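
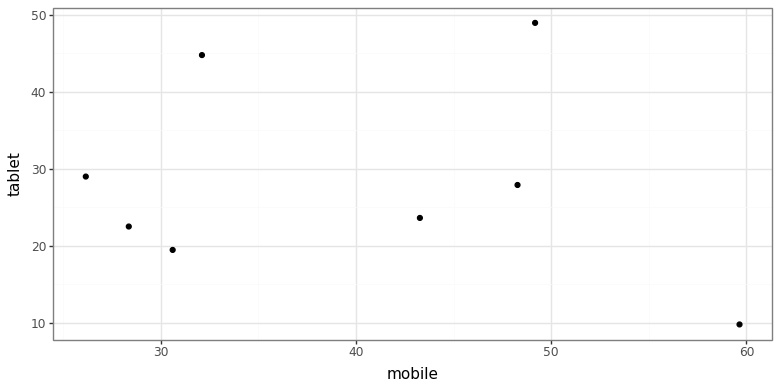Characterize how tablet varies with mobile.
no clear correlation

Points are roughly uncorrelated; weak (|r| ≈ 0.2).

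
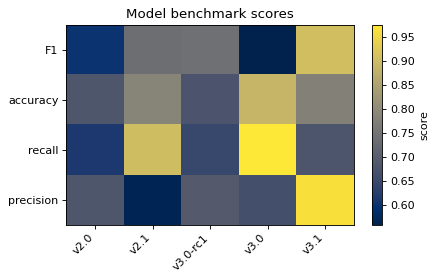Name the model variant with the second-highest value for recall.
Top 3 for recall: v3.0 ≈ 0.95, v2.1 ≈ 0.90, v3.1 ≈ 0.70.

v2.1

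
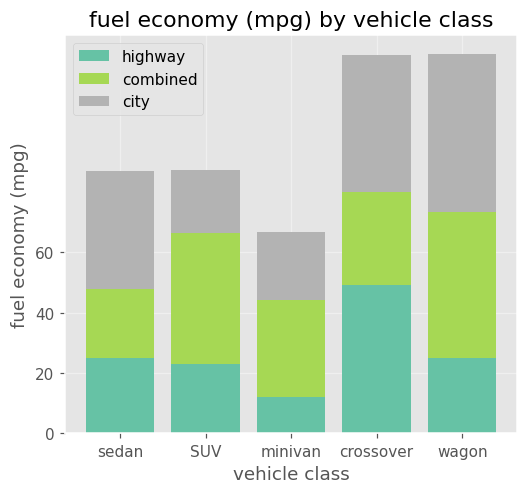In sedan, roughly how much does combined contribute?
≈ 20

combined top ≈ 40, bottom ≈ 20; segment ≈ 20.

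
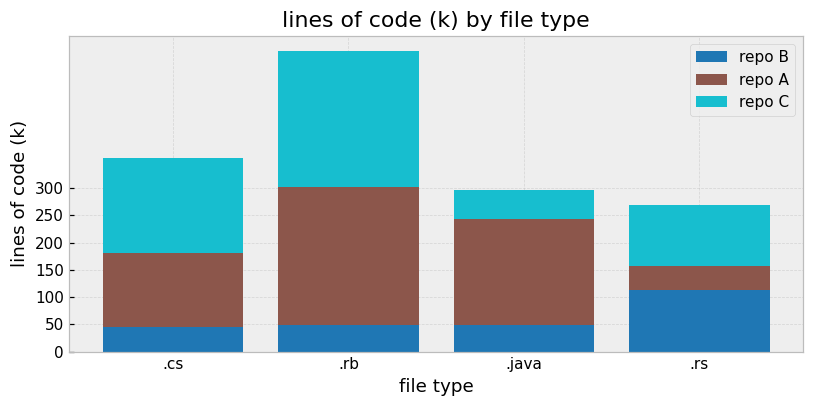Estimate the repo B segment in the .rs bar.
repo B top ≈ 100, bottom ≈ 0; segment ≈ 100.

≈ 100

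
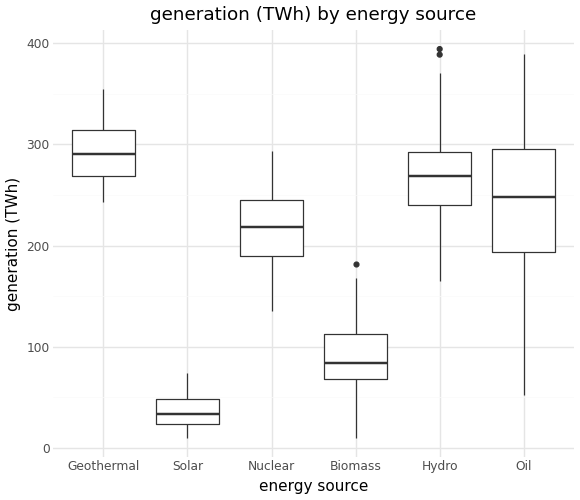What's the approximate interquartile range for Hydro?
Q3 ≈ 300, Q1 ≈ 250; IQR ≈ 50.

≈ 50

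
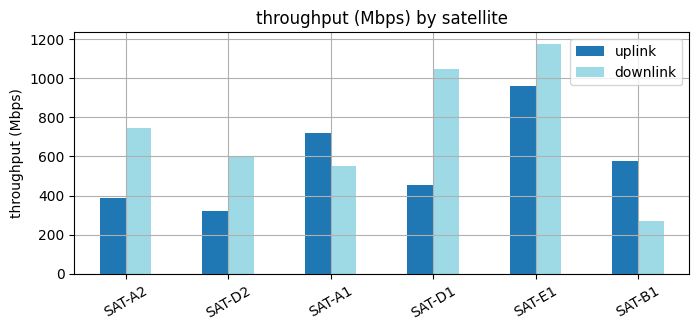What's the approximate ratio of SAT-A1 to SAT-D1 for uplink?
≈ 1.4×

SAT-A1 ≈ 700, SAT-D1 ≈ 500; 700/500 ≈ 1.4.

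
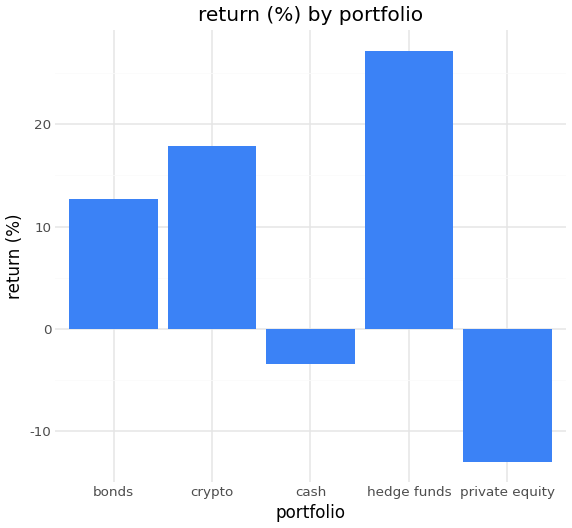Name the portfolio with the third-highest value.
Top 4: hedge funds ≈ 25, crypto ≈ 20, bonds ≈ 15, cash ≈ -5.

bonds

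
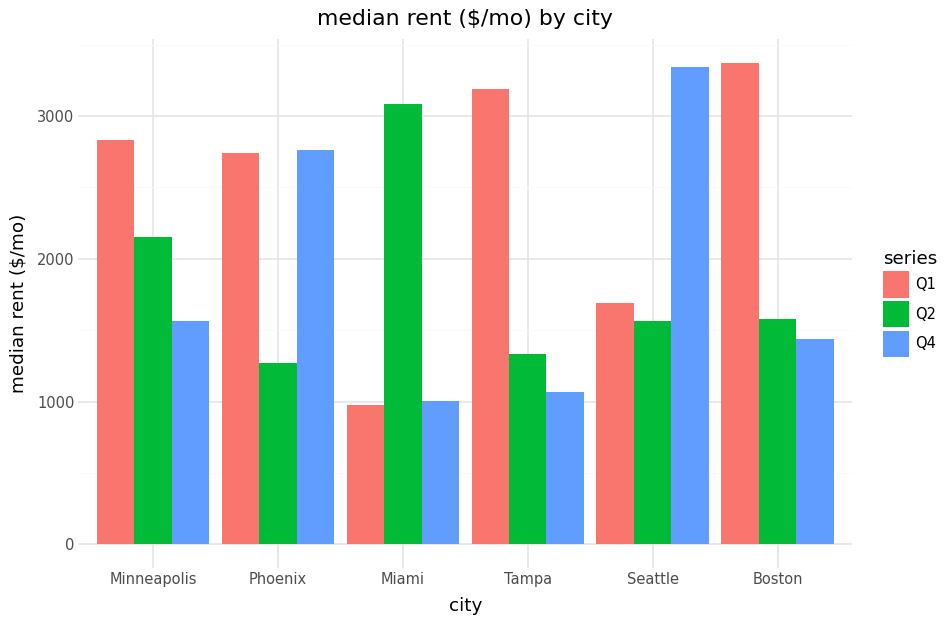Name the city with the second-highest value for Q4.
Phoenix

Top 3 for Q4: Seattle ≈ 3500, Phoenix ≈ 3000, Minneapolis ≈ 1500.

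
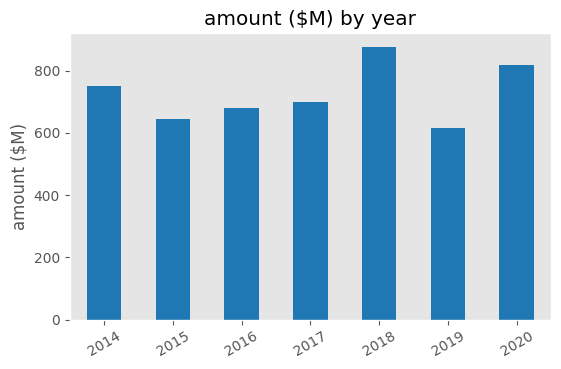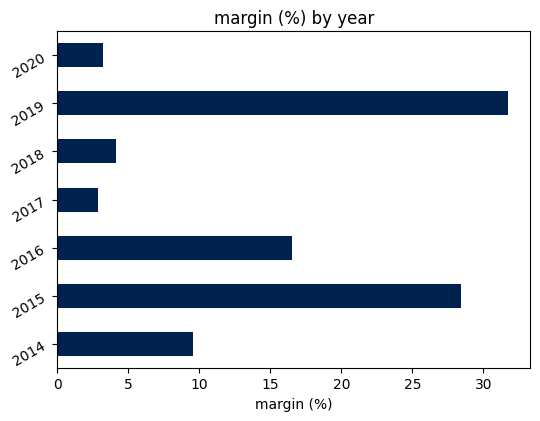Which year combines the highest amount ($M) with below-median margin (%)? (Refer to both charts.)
Chart 2 median margin (%) ≈ 10; below-median years: 2017, 2018, 2020. Among those, 2018 has the highest amount ($M) (≈ 900).

2018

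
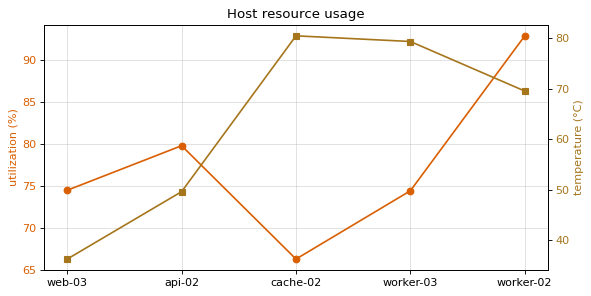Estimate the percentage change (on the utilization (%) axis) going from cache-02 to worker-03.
≈ +15.4%

cache-02 ≈ 65, worker-03 ≈ 75; (75 − 65) / 65 ≈ +15.4%.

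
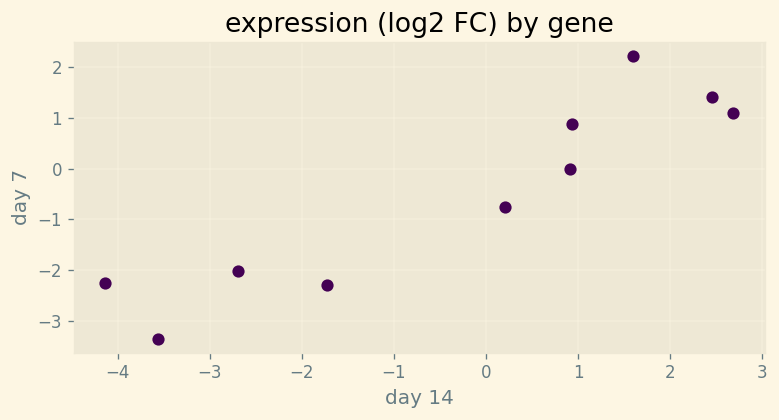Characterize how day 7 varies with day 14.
positive, strong

Points are positively correlated; strong (|r| ≈ 0.9).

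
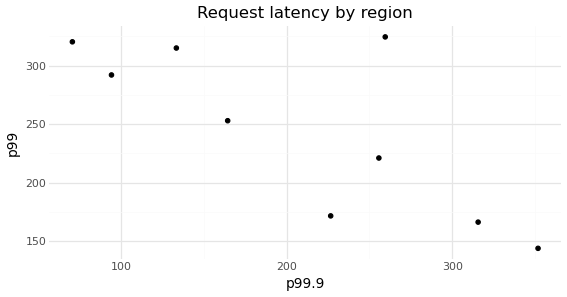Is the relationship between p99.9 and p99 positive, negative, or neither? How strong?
negative, strong

Points are negatively correlated; strong (|r| ≈ 0.8).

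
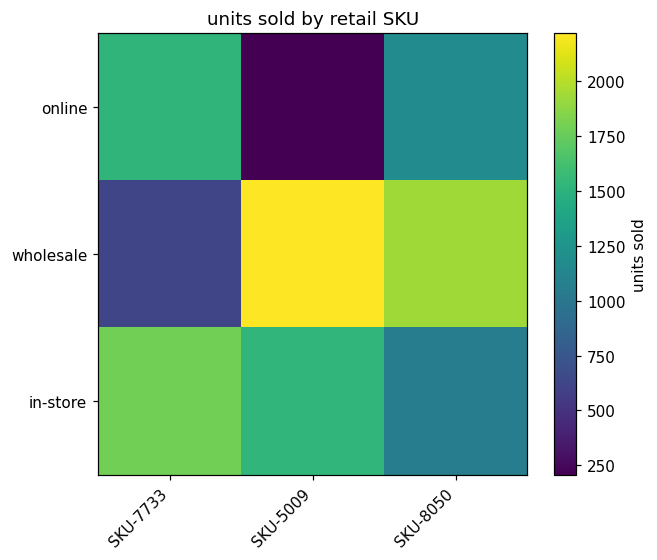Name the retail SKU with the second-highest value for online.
SKU-8050

Top 3 for online: SKU-7733 ≈ 1600, SKU-8050 ≈ 1200, SKU-5009 ≈ 200.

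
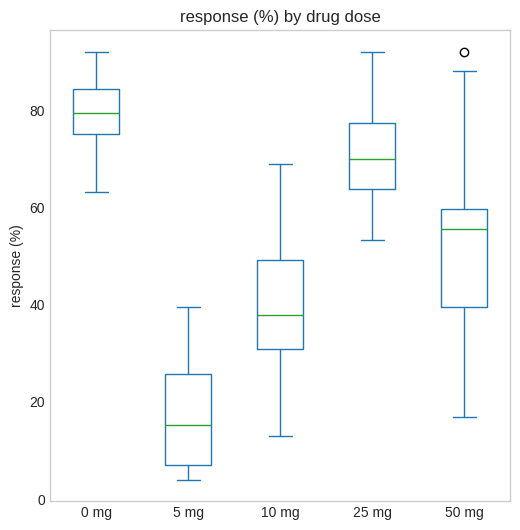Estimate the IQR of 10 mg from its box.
Q3 ≈ 50, Q1 ≈ 30; IQR ≈ 20.

≈ 20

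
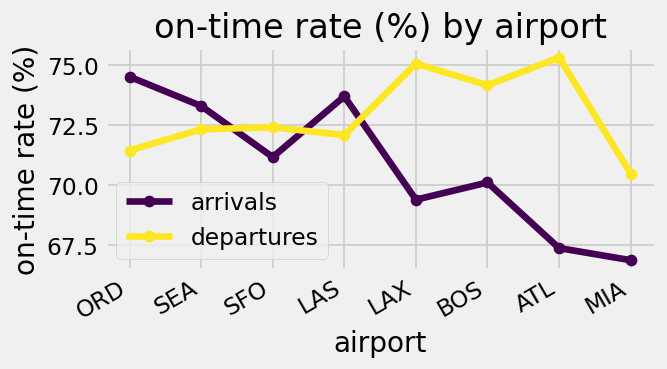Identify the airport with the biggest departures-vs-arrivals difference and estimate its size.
ATL: departures ≈ 75, arrivals ≈ 67 → gap ≈ 8. Next-largest (LAX) is only ≈ 6.

ATL, ≈ 8 %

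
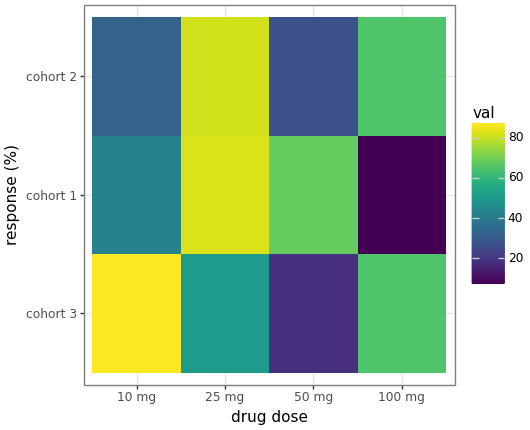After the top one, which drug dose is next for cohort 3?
100 mg

Top 3 for cohort 3: 10 mg ≈ 90, 100 mg ≈ 70, 25 mg ≈ 50.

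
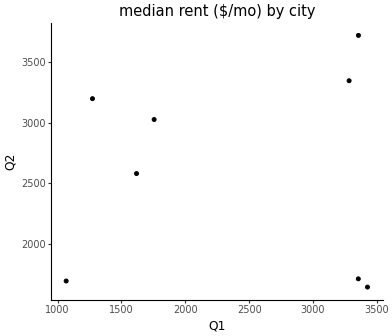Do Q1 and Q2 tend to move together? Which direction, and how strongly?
no clear correlation

Points are roughly uncorrelated; weak (|r| ≈ 0.0).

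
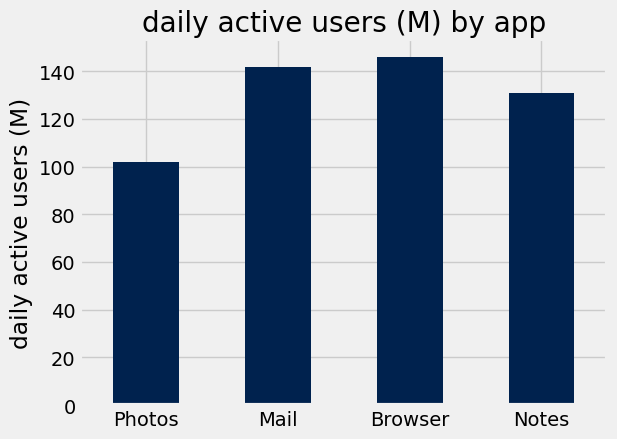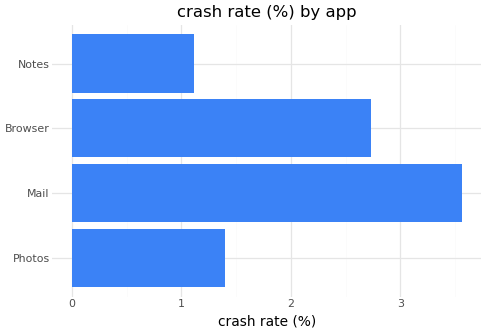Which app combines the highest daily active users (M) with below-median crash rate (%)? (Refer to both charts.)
Chart 2 median crash rate (%) ≈ 2; below-median apps: Photos, Notes. Among those, Notes has the highest daily active users (M) (≈ 140).

Notes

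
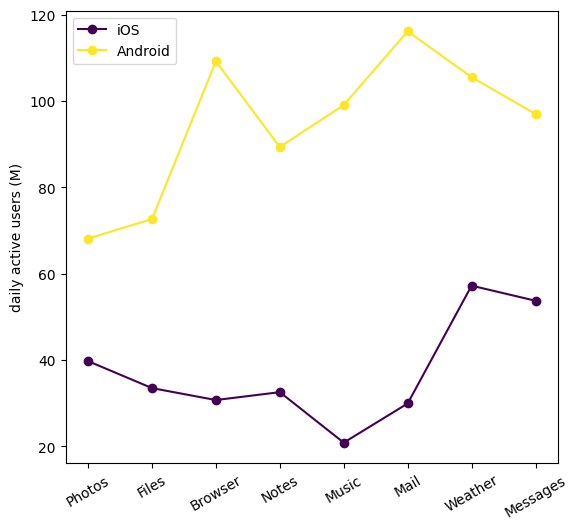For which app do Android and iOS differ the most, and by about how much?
Mail, ≈ 90 M

Mail: Android ≈ 120, iOS ≈ 30 → gap ≈ 90. Next-largest (Browser) is only ≈ 80.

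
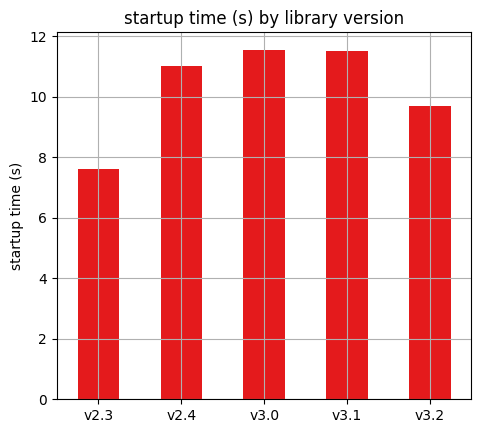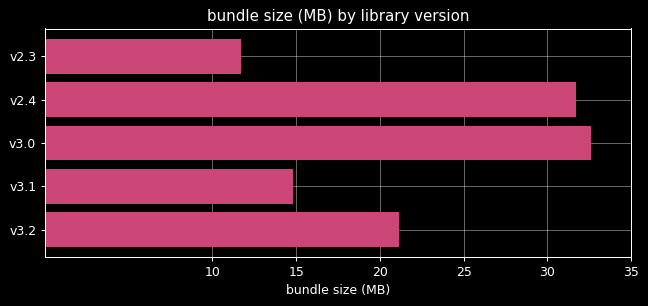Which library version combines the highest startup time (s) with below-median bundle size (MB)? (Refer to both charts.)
v3.1

Chart 2 median bundle size (MB) ≈ 20; below-median library versions: v2.3, v3.1. Among those, v3.1 has the highest startup time (s) (≈ 12).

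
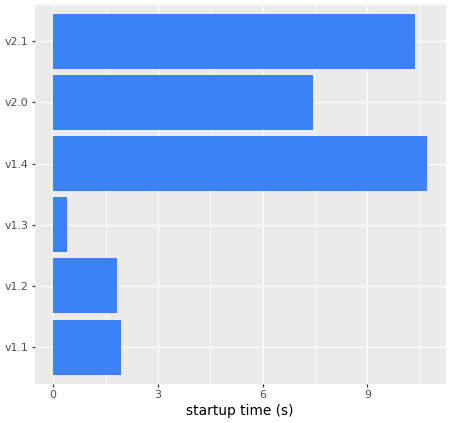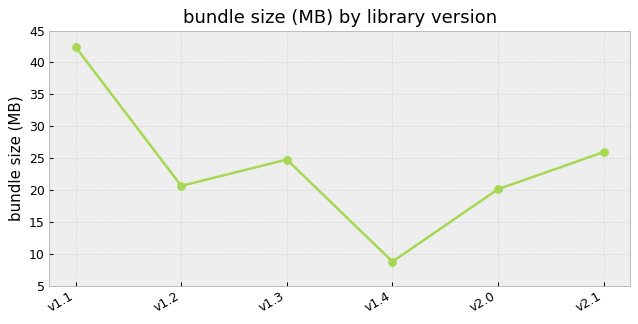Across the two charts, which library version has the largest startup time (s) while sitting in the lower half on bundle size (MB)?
v1.4

Chart 2 median bundle size (MB) ≈ 25; below-median library versions: v1.2, v1.4, v2.0. Among those, v1.4 has the highest startup time (s) (≈ 11).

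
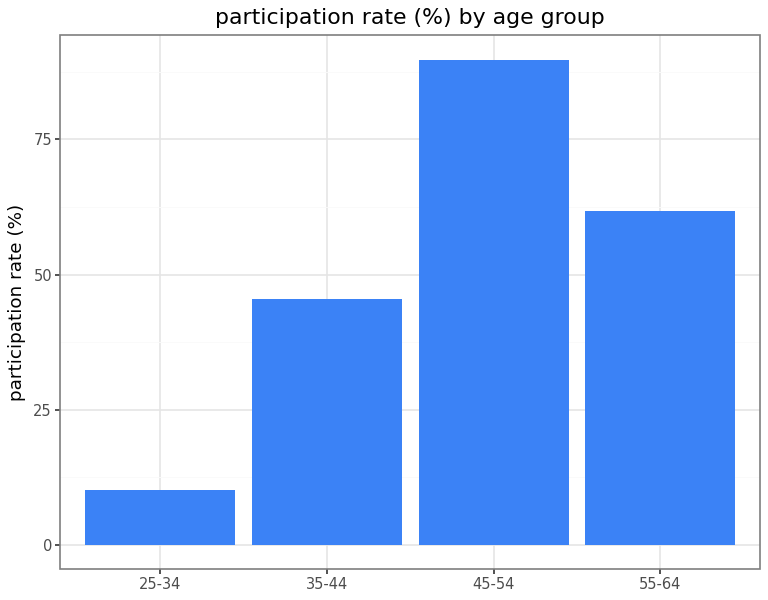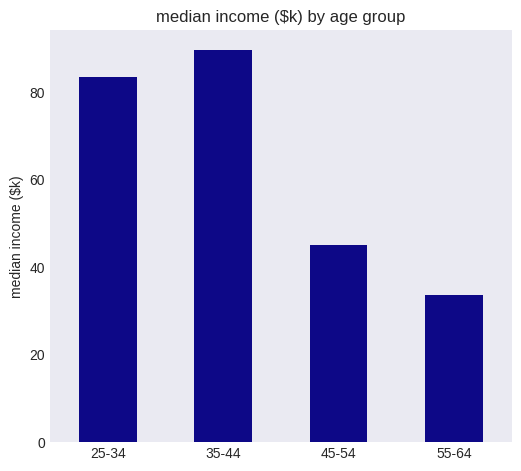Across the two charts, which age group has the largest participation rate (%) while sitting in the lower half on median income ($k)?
45-54

Chart 2 median median income ($k) ≈ 60; below-median age groups: 45-54, 55-64. Among those, 45-54 has the highest participation rate (%) (≈ 90).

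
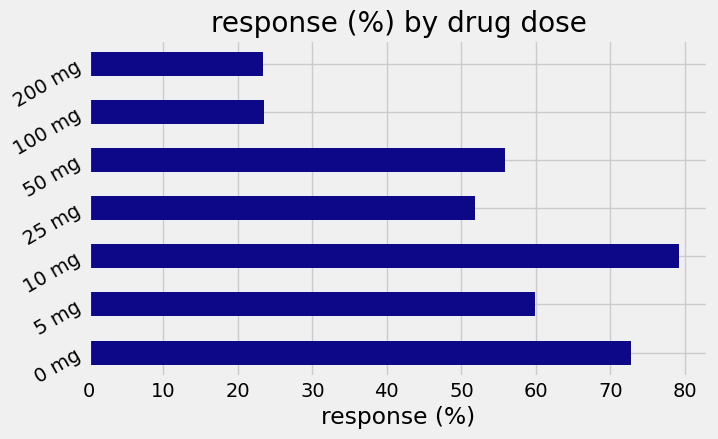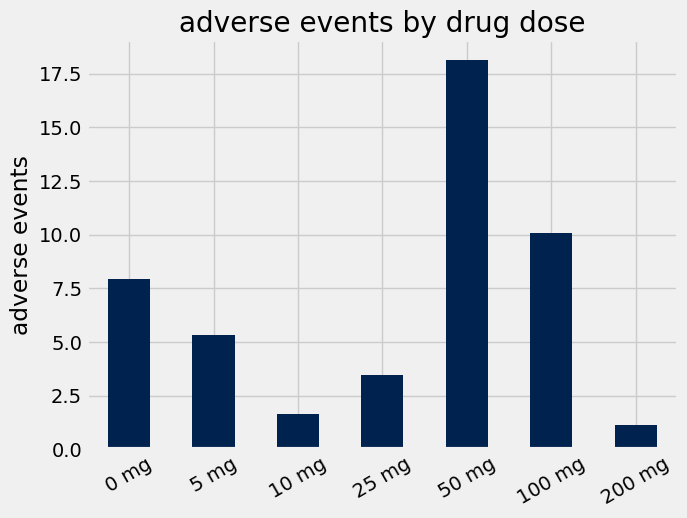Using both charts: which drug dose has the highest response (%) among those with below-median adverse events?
10 mg

Chart 2 median adverse events ≈ 6; below-median drug doses: 10 mg, 25 mg, 200 mg. Among those, 10 mg has the highest response (%) (≈ 80).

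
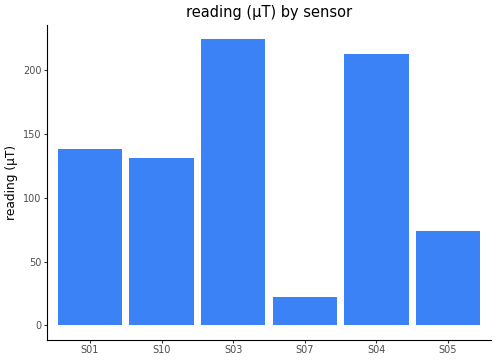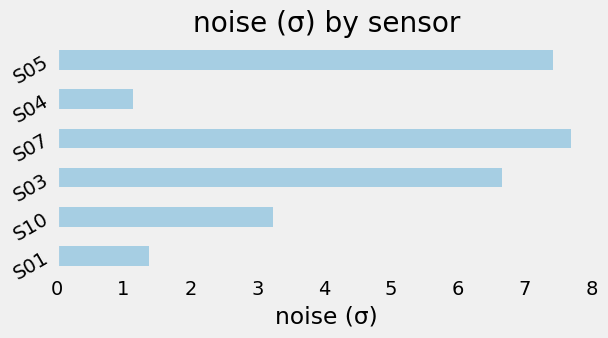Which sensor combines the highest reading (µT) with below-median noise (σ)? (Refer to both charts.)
Chart 2 median noise (σ) ≈ 5; below-median sensors: S01, S10, S04. Among those, S04 has the highest reading (µT) (≈ 225).

S04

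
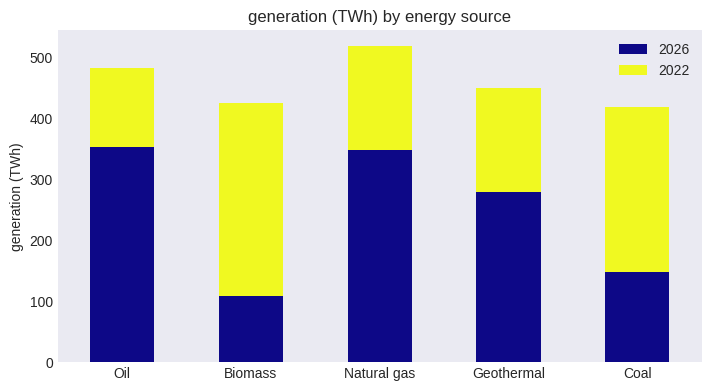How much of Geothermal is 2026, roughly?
≈ 300

2026 top ≈ 300, bottom ≈ 0; segment ≈ 300.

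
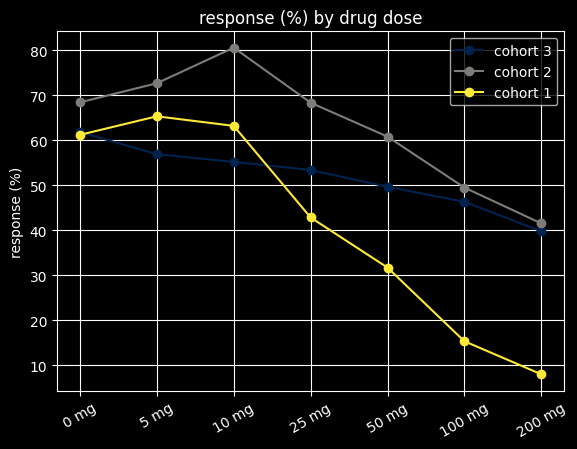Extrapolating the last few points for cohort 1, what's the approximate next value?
Last three: 30, 20, 10 → slope ≈ -10/step → next ≈ 0.

≈ 0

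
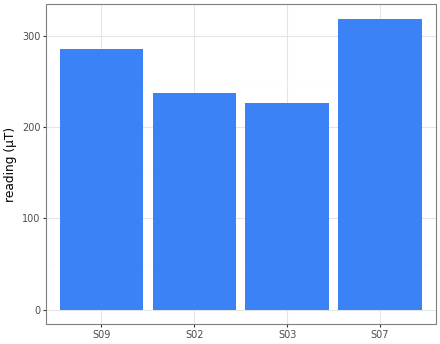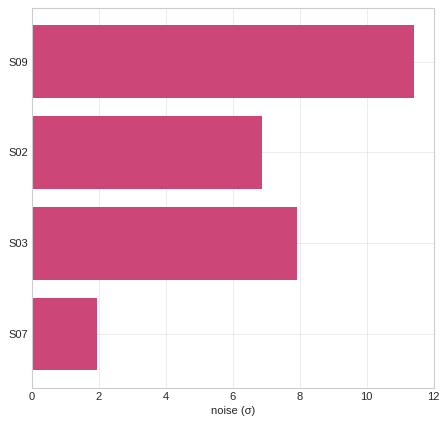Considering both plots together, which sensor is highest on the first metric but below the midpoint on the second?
S07

Chart 2 median noise (σ) ≈ 8; below-median sensors: S02, S07. Among those, S07 has the highest reading (µT) (≈ 300).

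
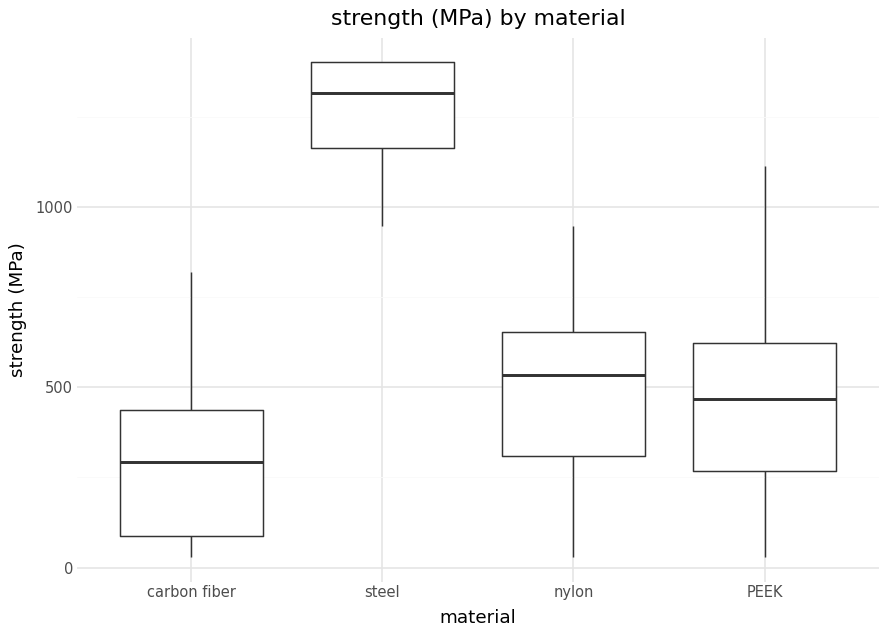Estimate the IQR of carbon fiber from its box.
Q3 ≈ 400, Q1 ≈ 100; IQR ≈ 300.

≈ 300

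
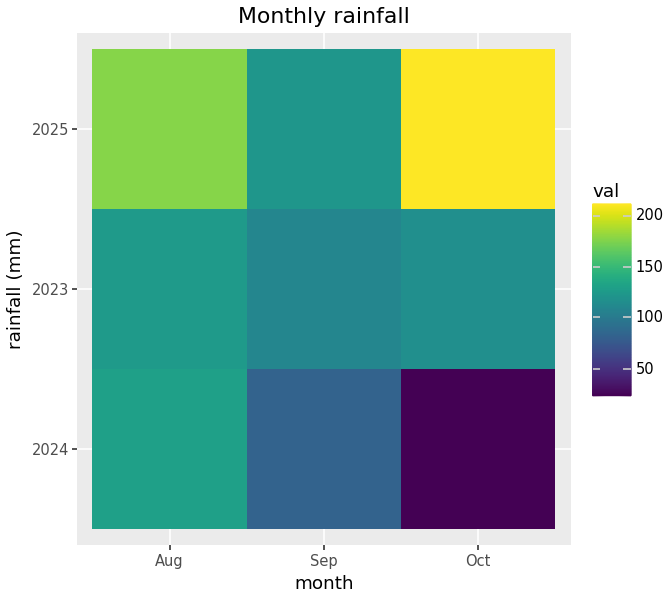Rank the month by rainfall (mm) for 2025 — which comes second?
Top 3 for 2025: Oct ≈ 220, Aug ≈ 180, Sep ≈ 120.

Aug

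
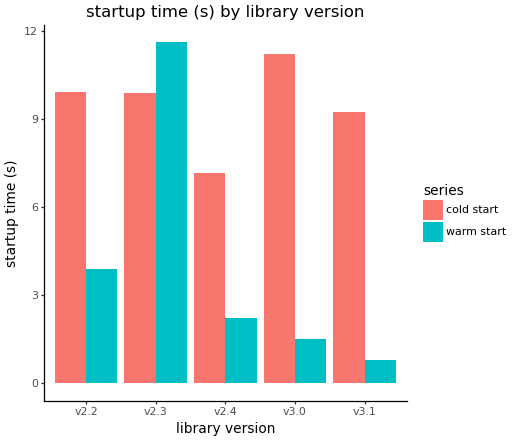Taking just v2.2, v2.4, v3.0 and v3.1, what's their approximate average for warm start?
(4 + 2 + 2 + 1) / 4 ≈ 2.

≈ 2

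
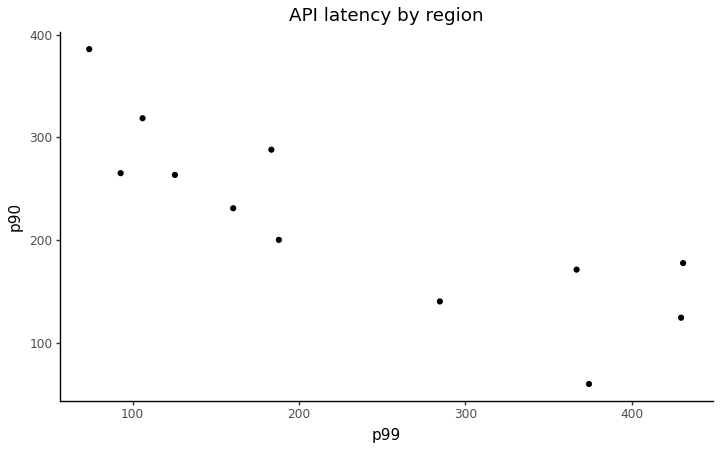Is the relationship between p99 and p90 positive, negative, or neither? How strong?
Points are negatively correlated; strong (|r| ≈ 0.8).

negative, strong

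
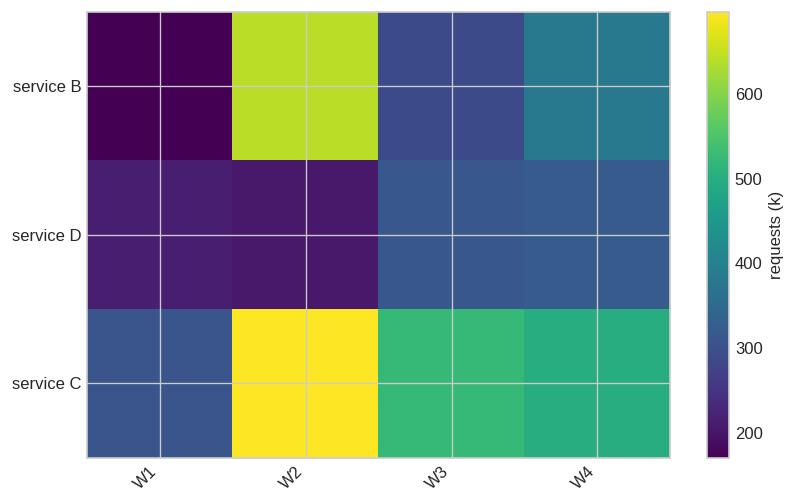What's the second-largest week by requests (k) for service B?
Top 3 for service B: W2 ≈ 650, W4 ≈ 400, W3 ≈ 300.

W4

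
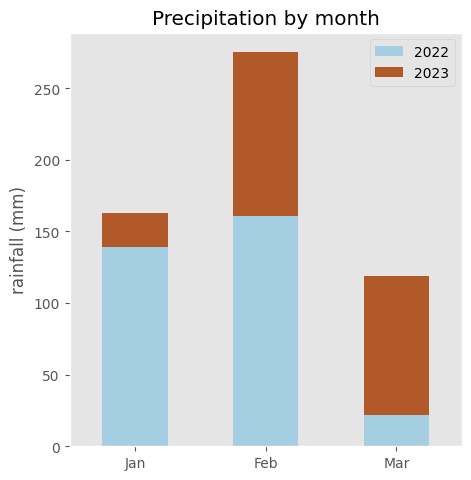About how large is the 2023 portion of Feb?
≈ 125

2023 top ≈ 275, bottom ≈ 150; segment ≈ 125.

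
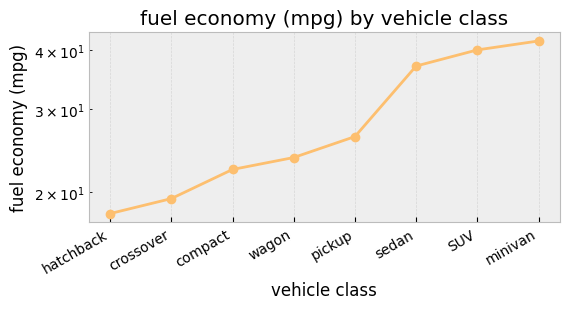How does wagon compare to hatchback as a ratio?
wagon ≈ 24, hatchback ≈ 18; 24/18 ≈ 1.33.

≈ 1.33×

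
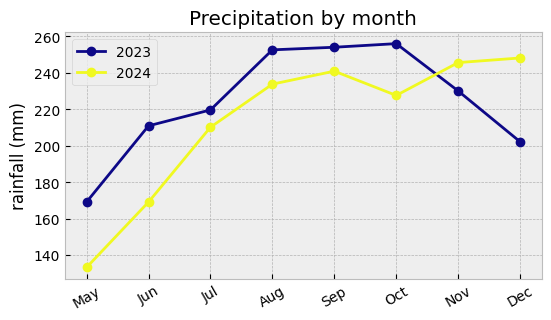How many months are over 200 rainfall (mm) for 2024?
6

Above 200: Jul, Aug, Sep, Oct, Nov, Dec.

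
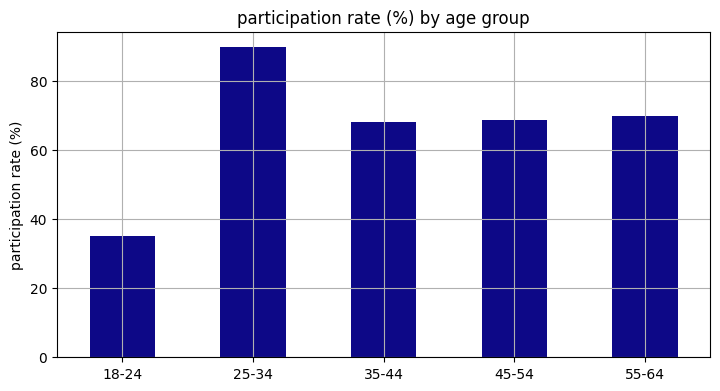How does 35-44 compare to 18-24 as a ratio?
35-44 ≈ 70, 18-24 ≈ 40; 70/40 ≈ 1.75.

≈ 1.75×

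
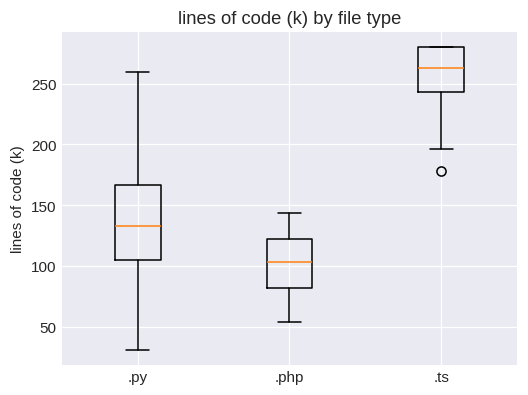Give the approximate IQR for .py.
≈ 60

Q3 ≈ 160, Q1 ≈ 100; IQR ≈ 60.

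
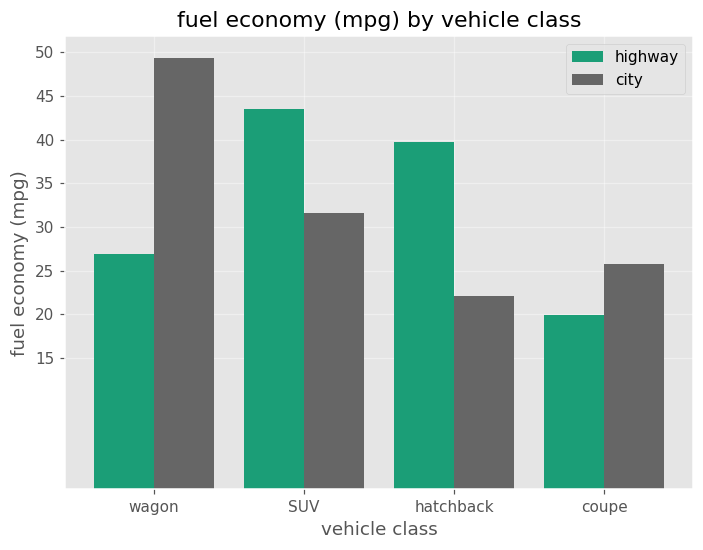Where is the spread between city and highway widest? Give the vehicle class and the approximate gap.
wagon: city ≈ 50, highway ≈ 25 → gap ≈ 25. Next-largest (hatchback) is only ≈ 20.

wagon, ≈ 25 mpg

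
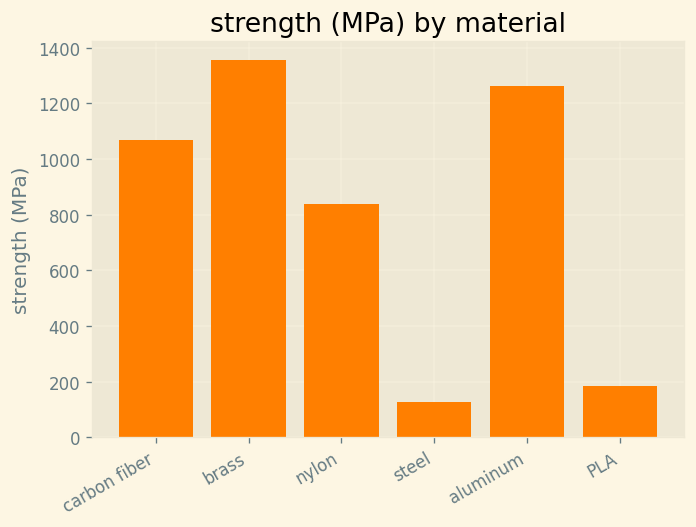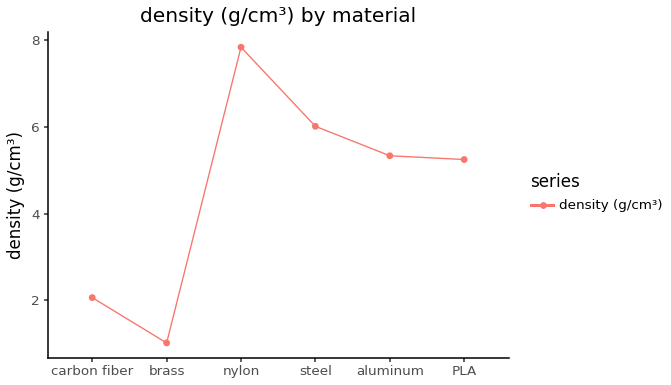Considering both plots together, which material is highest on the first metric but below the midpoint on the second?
Chart 2 median density (g/cm³) ≈ 5; below-median materials: carbon fiber, brass, PLA. Among those, brass has the highest strength (MPa) (≈ 1400).

brass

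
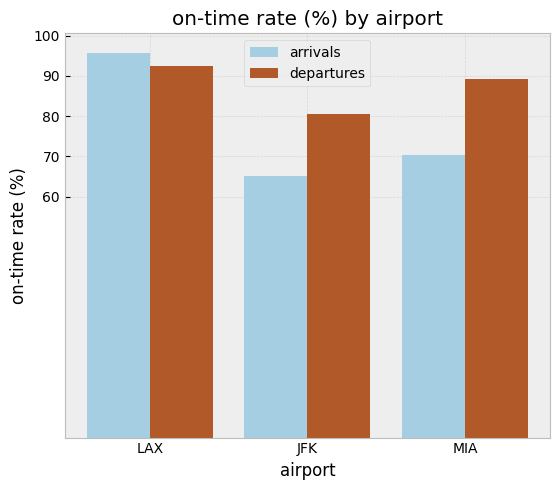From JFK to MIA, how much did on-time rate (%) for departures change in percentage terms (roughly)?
JFK ≈ 80, MIA ≈ 90; (90 − 80) / 80 ≈ +12.5%.

≈ +12.5%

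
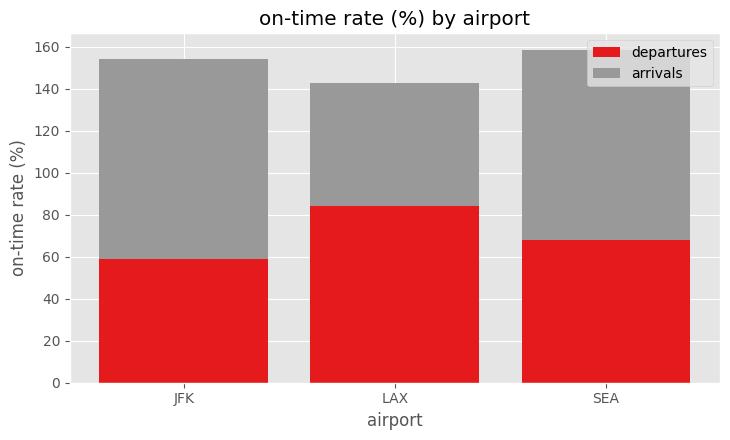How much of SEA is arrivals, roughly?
arrivals top ≈ 160, bottom ≈ 60; segment ≈ 100.

≈ 100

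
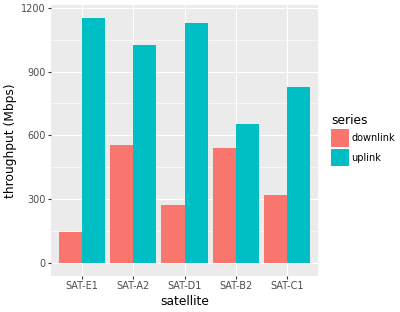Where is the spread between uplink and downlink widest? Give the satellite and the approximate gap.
SAT-E1: uplink ≈ 1200, downlink ≈ 100 → gap ≈ 1100. Next-largest (SAT-D1) is only ≈ 800.

SAT-E1, ≈ 1100 Mbps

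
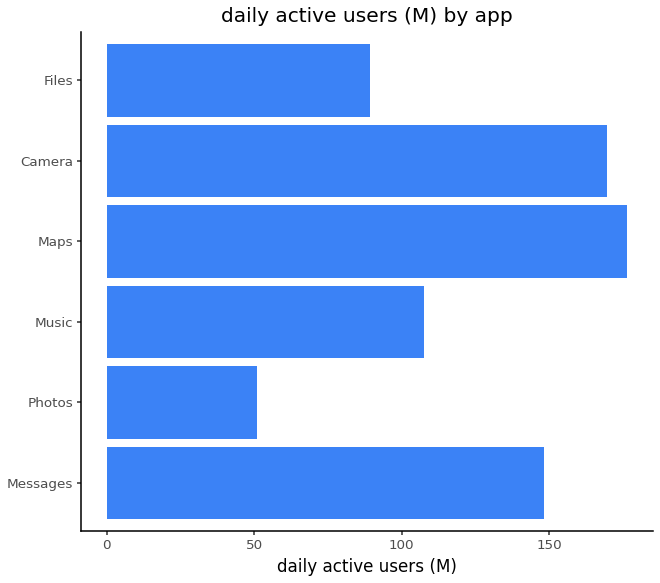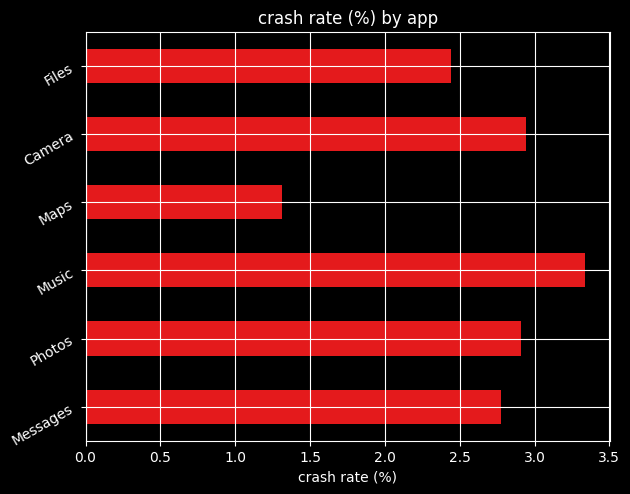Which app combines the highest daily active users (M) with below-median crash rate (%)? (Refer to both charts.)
Chart 2 median crash rate (%) ≈ 3; below-median apps: Messages, Maps, Files. Among those, Maps has the highest daily active users (M) (≈ 180).

Maps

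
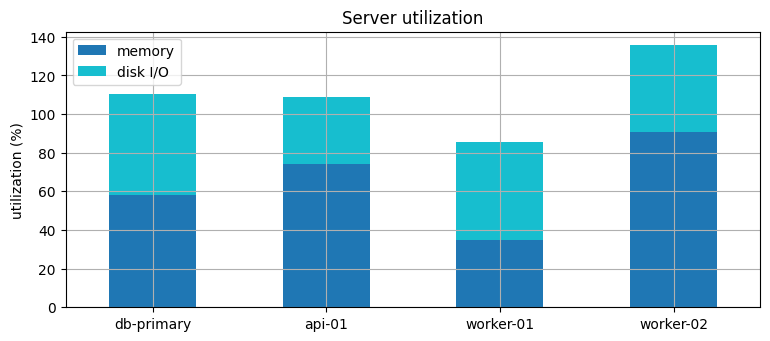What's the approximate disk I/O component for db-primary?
≈ 60

disk I/O top ≈ 120, bottom ≈ 60; segment ≈ 60.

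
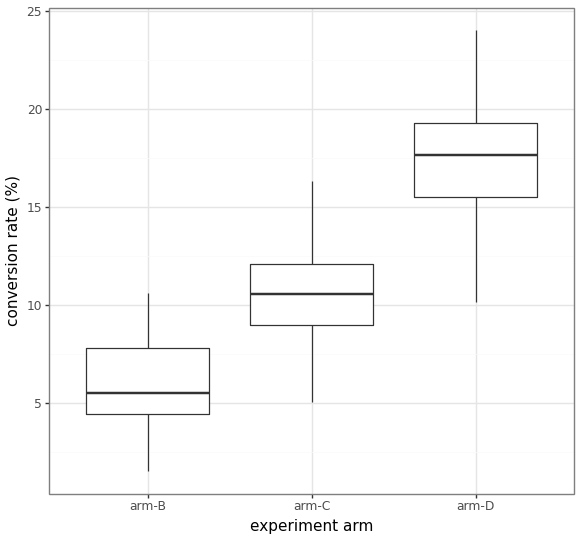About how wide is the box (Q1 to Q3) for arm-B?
Q3 ≈ 8, Q1 ≈ 4; IQR ≈ 4.

≈ 4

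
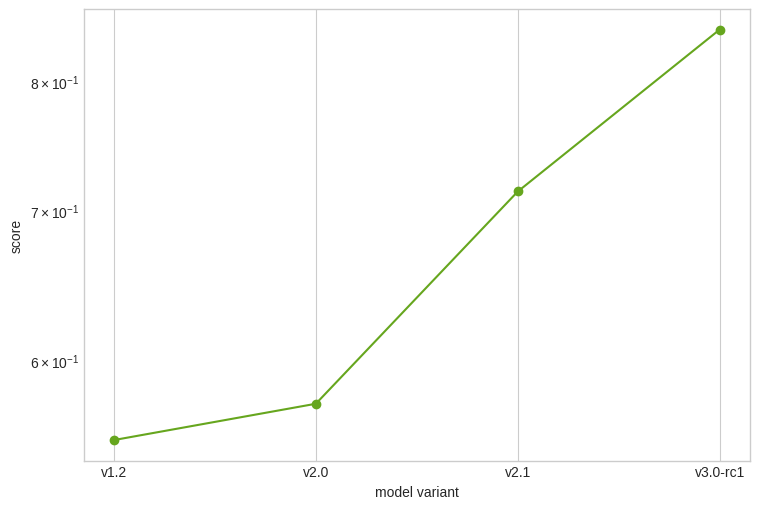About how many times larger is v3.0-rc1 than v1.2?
≈ 1.55×

v3.0-rc1 ≈ 0.85, v1.2 ≈ 0.55; 0.85/0.55 ≈ 1.55.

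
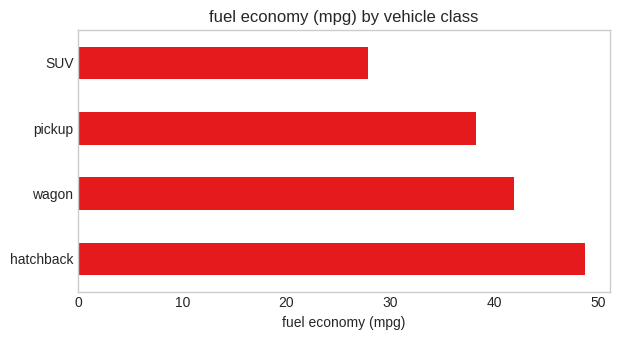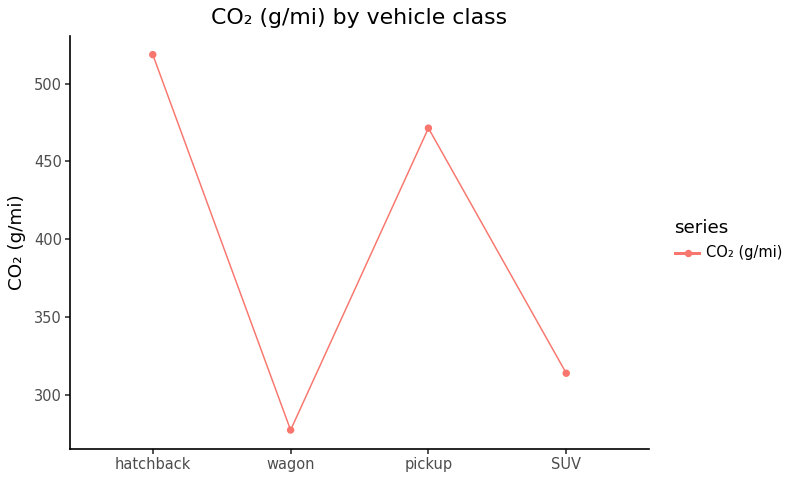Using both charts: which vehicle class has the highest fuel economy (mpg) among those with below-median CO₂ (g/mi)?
Chart 2 median CO₂ (g/mi) ≈ 400; below-median vehicle classes: wagon, SUV. Among those, wagon has the highest fuel economy (mpg) (≈ 40).

wagon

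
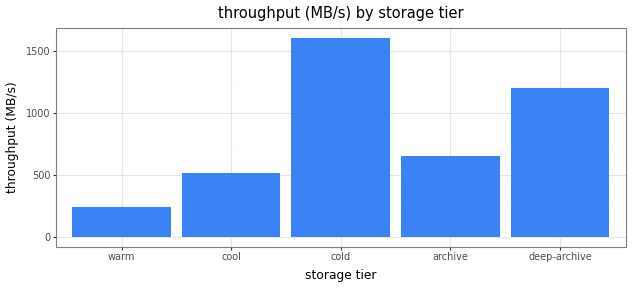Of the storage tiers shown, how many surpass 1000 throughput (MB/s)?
Above 1000: cold, deep-archive.

2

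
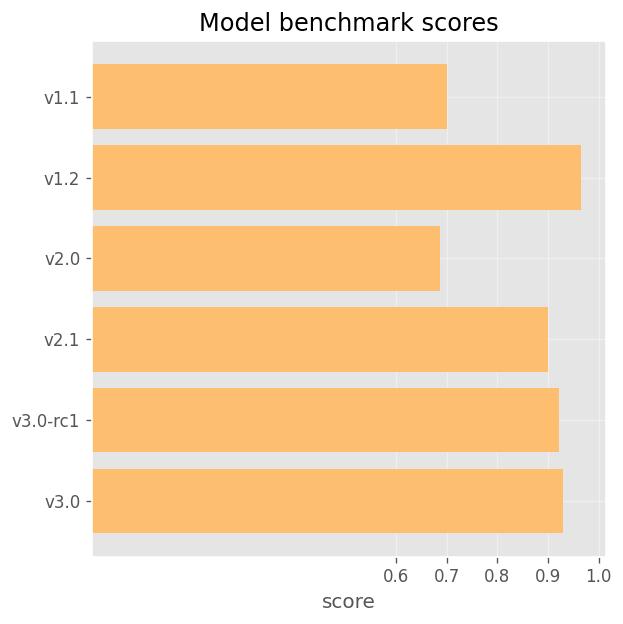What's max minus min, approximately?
≈ 0.3

Max v1.2 ≈ 1.0, min v2.0 ≈ 0.7; range ≈ 0.3.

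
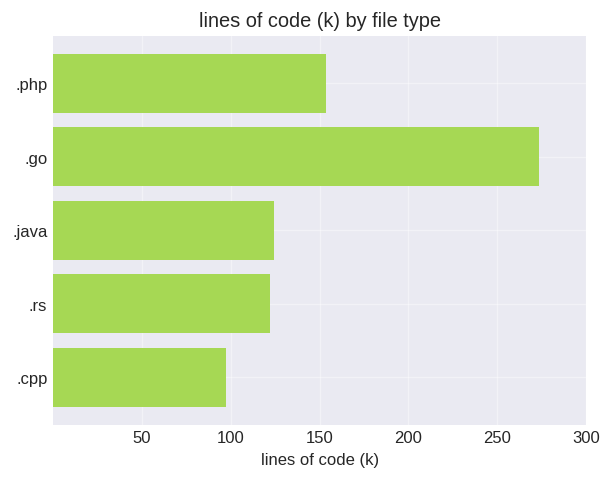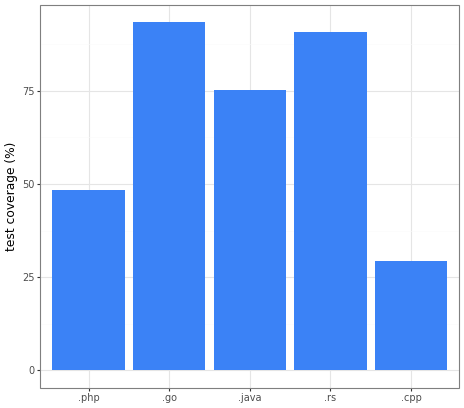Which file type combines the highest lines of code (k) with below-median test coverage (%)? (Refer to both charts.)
.php

Chart 2 median test coverage (%) ≈ 80; below-median file types: .php, .cpp. Among those, .php has the highest lines of code (k) (≈ 150).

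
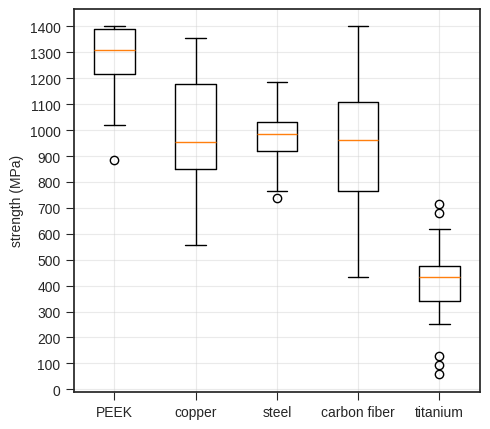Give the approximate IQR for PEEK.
≈ 200

Q3 ≈ 1400, Q1 ≈ 1200; IQR ≈ 200.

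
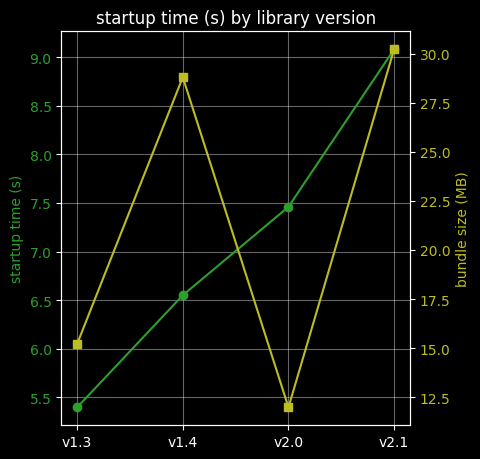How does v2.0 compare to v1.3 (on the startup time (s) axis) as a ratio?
≈ 1.36×

v2.0 ≈ 7.5, v1.3 ≈ 5.5; 7.5/5.5 ≈ 1.36.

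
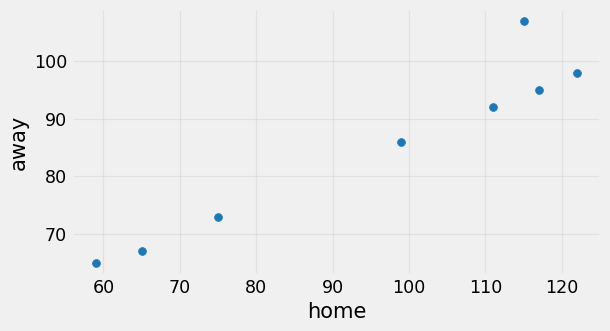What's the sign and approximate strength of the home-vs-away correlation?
positive, strong

Points are positively correlated; strong (|r| ≈ 1.0).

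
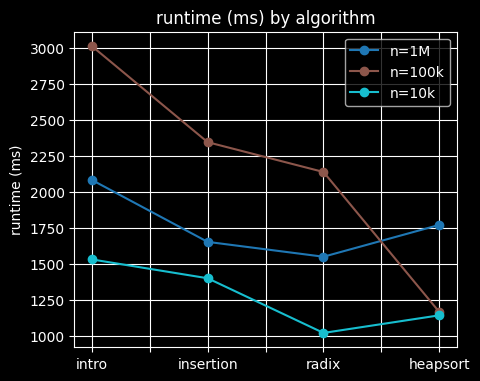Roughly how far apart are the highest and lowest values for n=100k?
≈ 1800

Max intro ≈ 3000, min heapsort ≈ 1200; range ≈ 1800.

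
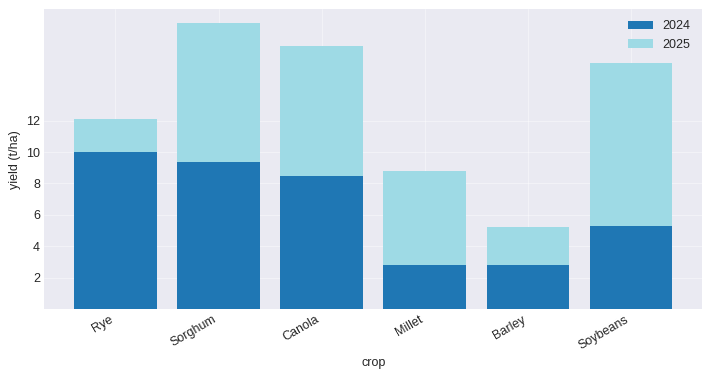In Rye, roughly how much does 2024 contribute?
≈ 10

2024 top ≈ 10, bottom ≈ 0; segment ≈ 10.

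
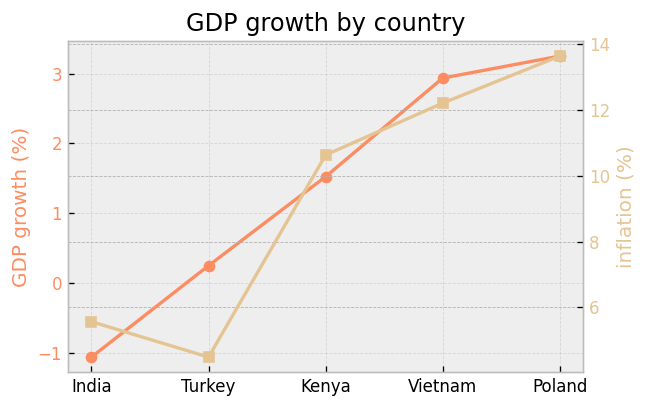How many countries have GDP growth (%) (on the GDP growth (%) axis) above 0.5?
3

Above 0.5: Kenya, Vietnam, Poland.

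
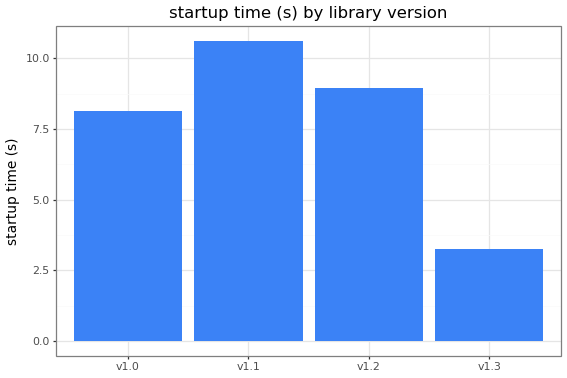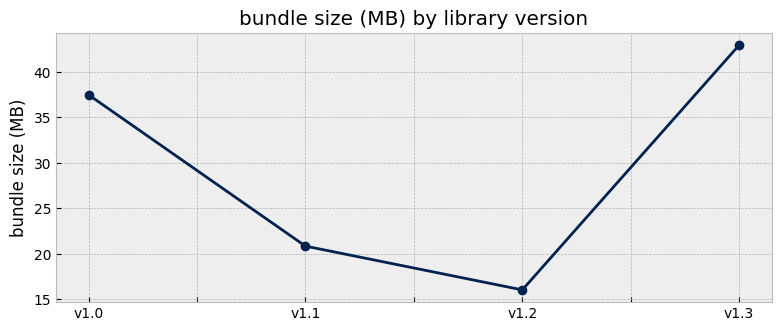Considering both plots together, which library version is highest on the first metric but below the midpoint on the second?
v1.1

Chart 2 median bundle size (MB) ≈ 30; below-median library versions: v1.1, v1.2. Among those, v1.1 has the highest startup time (s) (≈ 11).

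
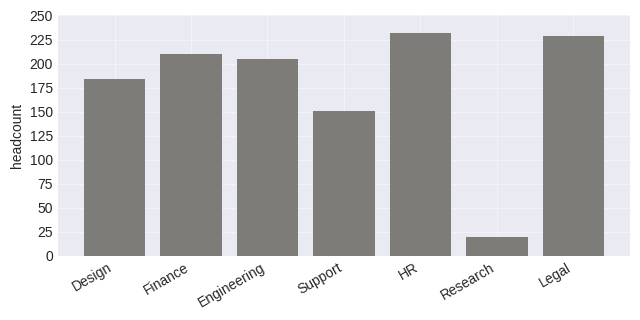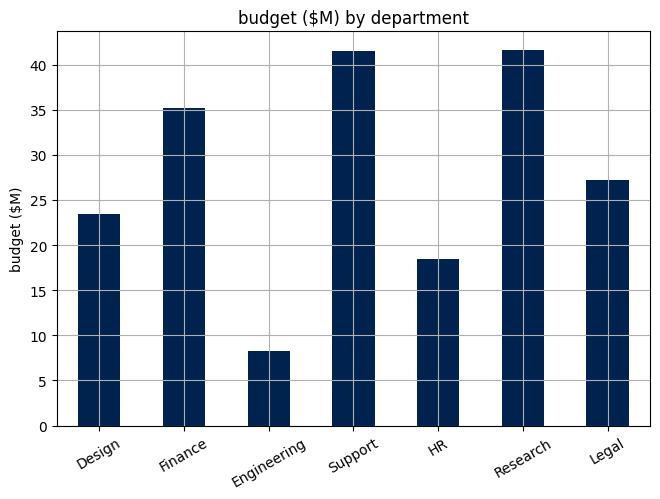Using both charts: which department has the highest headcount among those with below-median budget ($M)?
HR

Chart 2 median budget ($M) ≈ 25; below-median departments: Design, Engineering, HR. Among those, HR has the highest headcount (≈ 225).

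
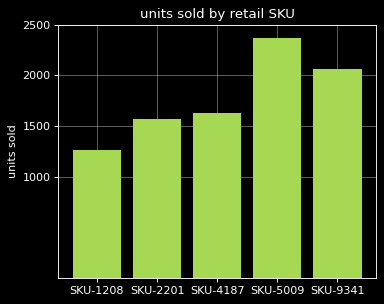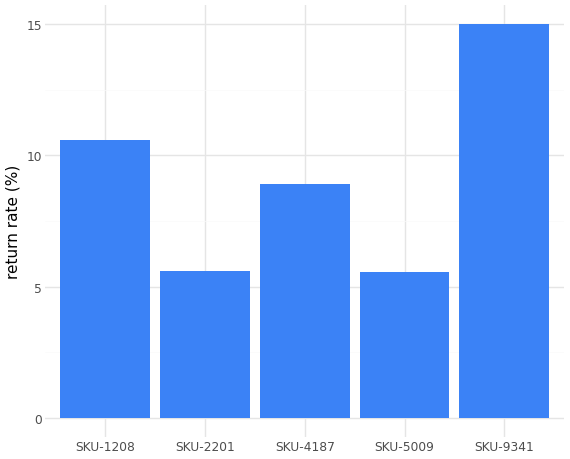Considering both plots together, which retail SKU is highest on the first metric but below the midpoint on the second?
SKU-5009

Chart 2 median return rate (%) ≈ 8; below-median retail SKUs: SKU-2201, SKU-5009. Among those, SKU-5009 has the highest units sold (≈ 2500).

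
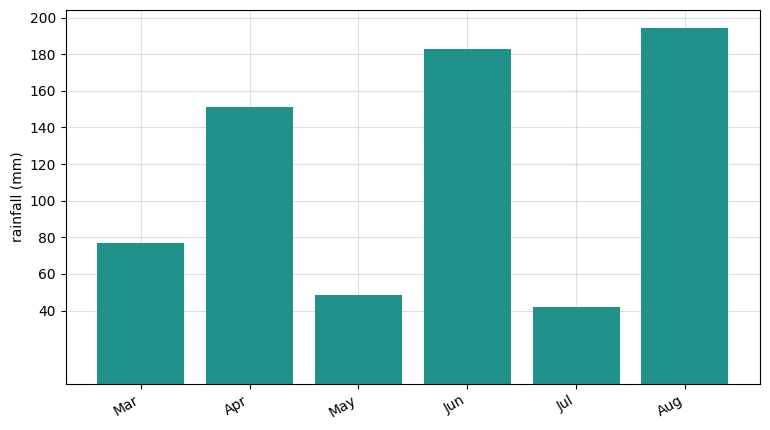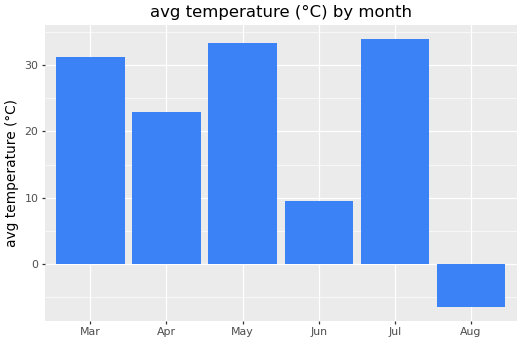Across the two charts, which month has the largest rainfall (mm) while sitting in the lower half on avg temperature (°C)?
Chart 2 median avg temperature (°C) ≈ 25; below-median months: Apr, Jun, Aug. Among those, Aug has the highest rainfall (mm) (≈ 200).

Aug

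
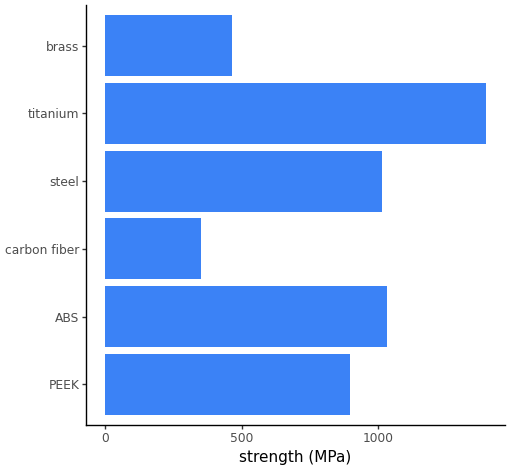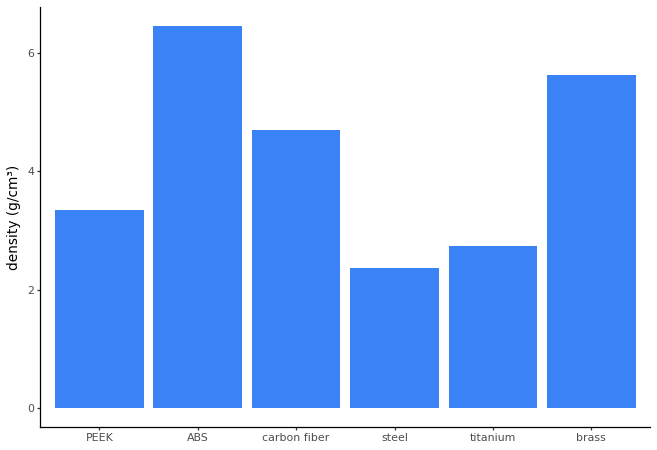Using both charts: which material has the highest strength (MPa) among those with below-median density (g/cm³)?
Chart 2 median density (g/cm³) ≈ 4; below-median materials: PEEK, steel, titanium. Among those, titanium has the highest strength (MPa) (≈ 1400).

titanium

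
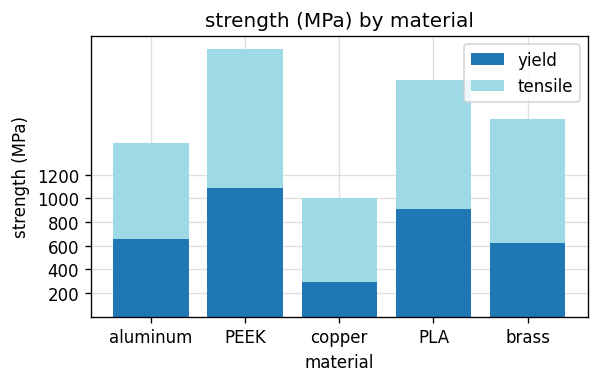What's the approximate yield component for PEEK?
yield top ≈ 1000, bottom ≈ 0; segment ≈ 1000.

≈ 1000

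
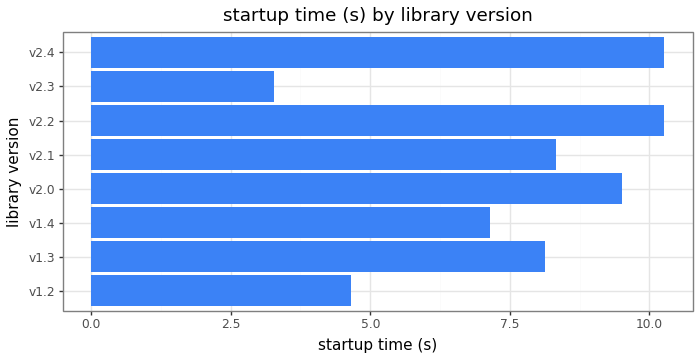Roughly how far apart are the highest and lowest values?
≈ 7

Max v2.4 ≈ 10, min v2.3 ≈ 3; range ≈ 7.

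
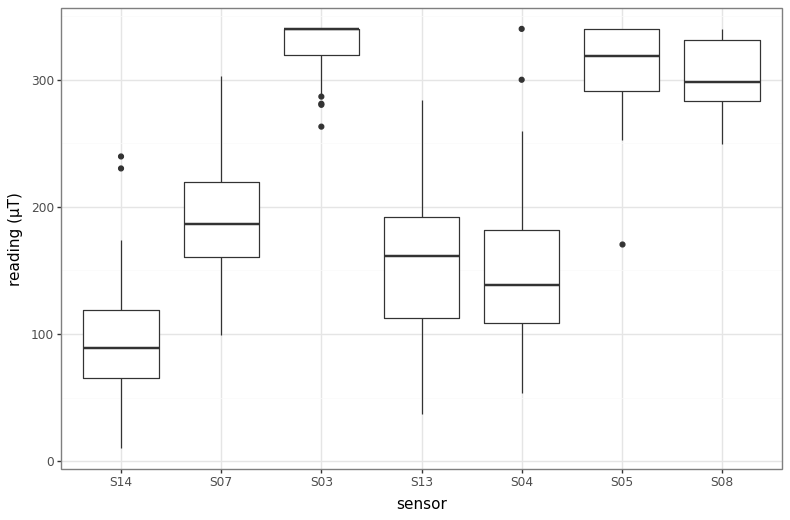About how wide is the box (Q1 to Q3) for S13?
Q3 ≈ 200, Q1 ≈ 125; IQR ≈ 75.

≈ 75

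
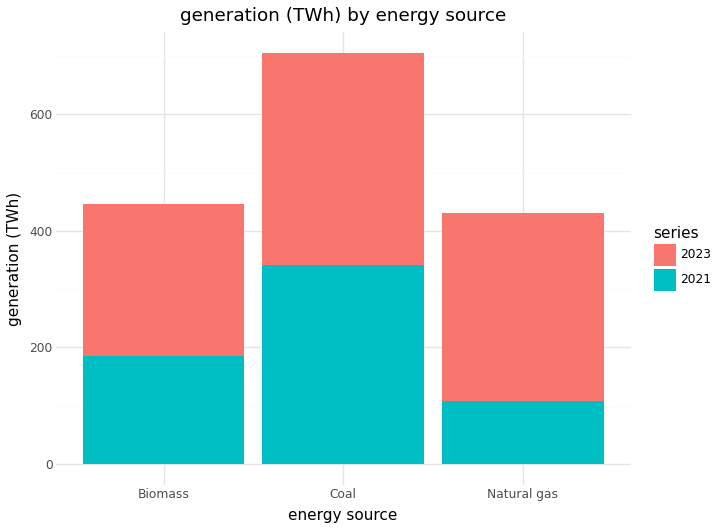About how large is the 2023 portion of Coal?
≈ 400

2023 top ≈ 700, bottom ≈ 300; segment ≈ 400.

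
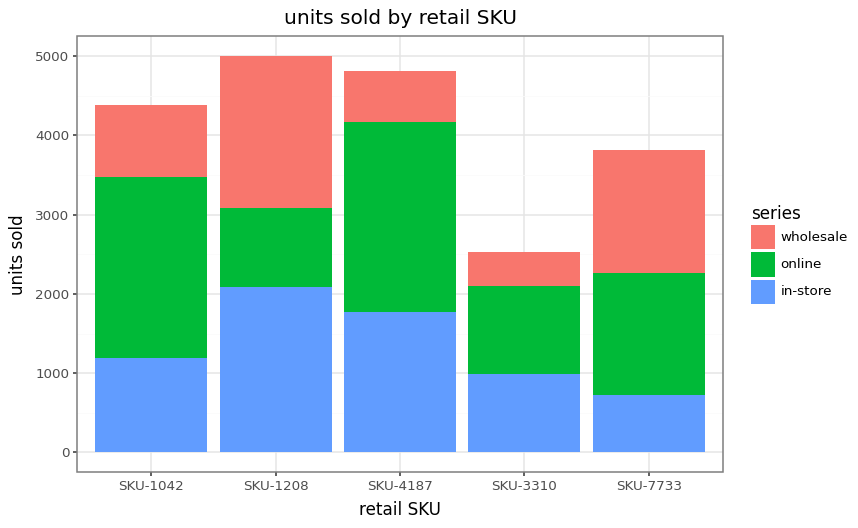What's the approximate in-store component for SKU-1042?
in-store top ≈ 1000, bottom ≈ 0; segment ≈ 1000.

≈ 1000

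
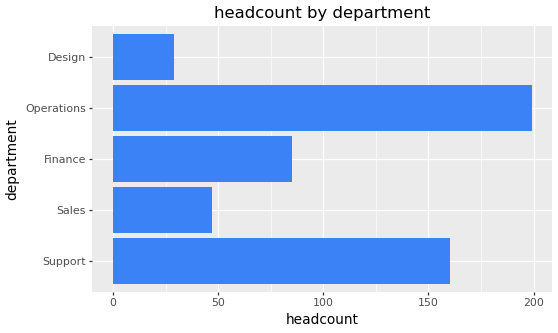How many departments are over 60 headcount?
3

Above 60: Support, Finance, Operations.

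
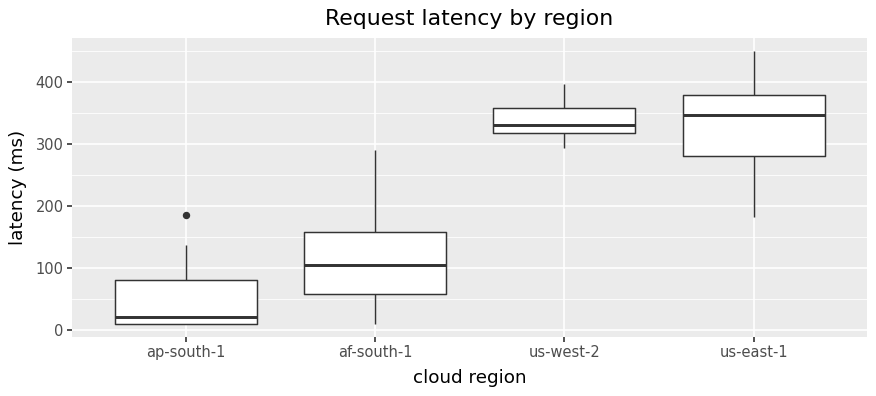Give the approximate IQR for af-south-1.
≈ 100

Q3 ≈ 150, Q1 ≈ 50; IQR ≈ 100.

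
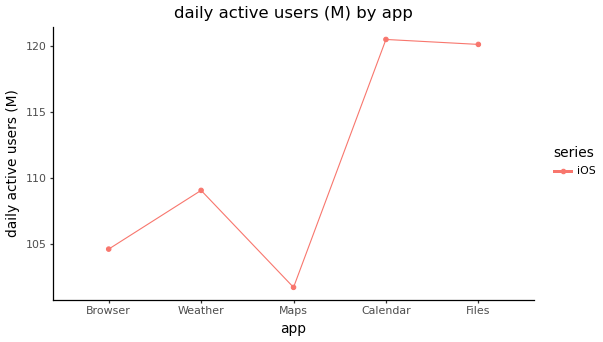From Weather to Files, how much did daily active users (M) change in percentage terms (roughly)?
Weather ≈ 110, Files ≈ 120; (120 − 110) / 110 ≈ +9.1%.

≈ +9.1%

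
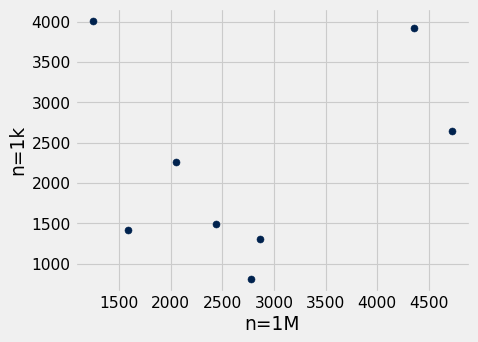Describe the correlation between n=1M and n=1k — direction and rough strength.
Points are roughly uncorrelated; weak (|r| ≈ 0.2).

no clear correlation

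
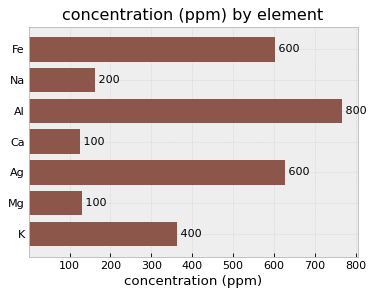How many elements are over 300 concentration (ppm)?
4

Above 300: Fe, Al, Ag, K.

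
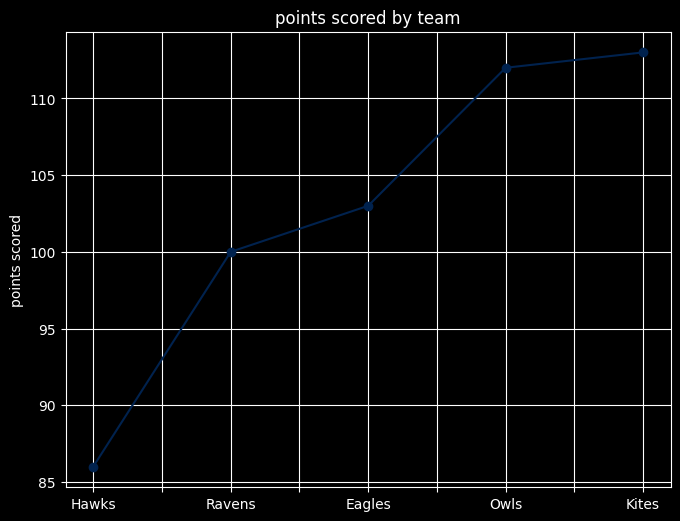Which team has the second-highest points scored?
Top 3: Kites ≈ 115, Owls ≈ 110, Eagles ≈ 105.

Owls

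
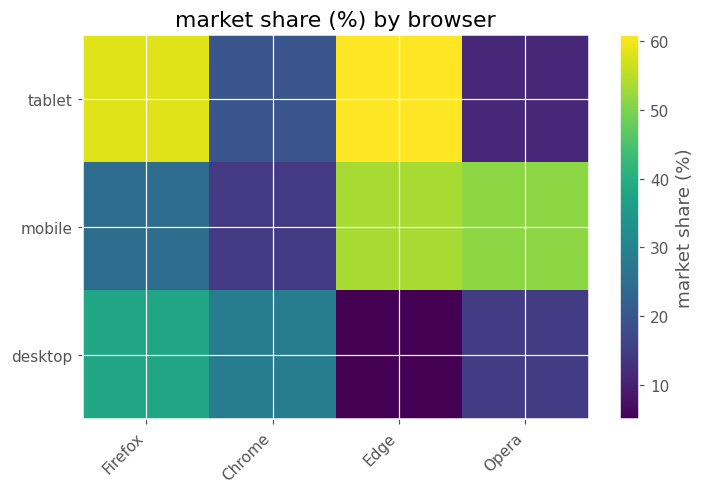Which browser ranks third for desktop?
Top 4 for desktop: Firefox ≈ 40, Chrome ≈ 30, Opera ≈ 15, Edge ≈ 5.

Opera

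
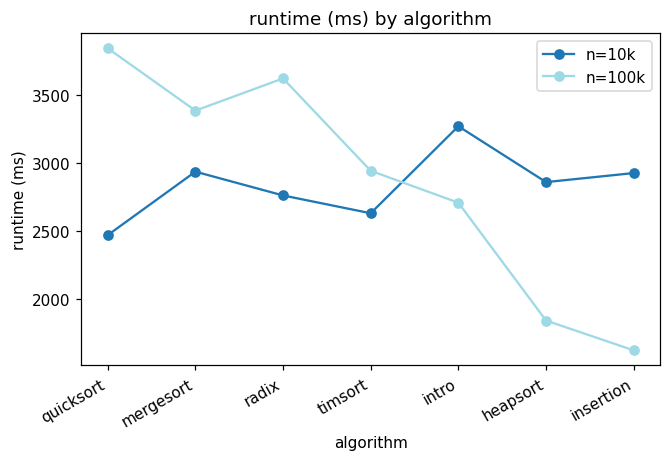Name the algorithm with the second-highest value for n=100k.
Top 3 for n=100k: quicksort ≈ 3800, radix ≈ 3600, mergesort ≈ 3400.

radix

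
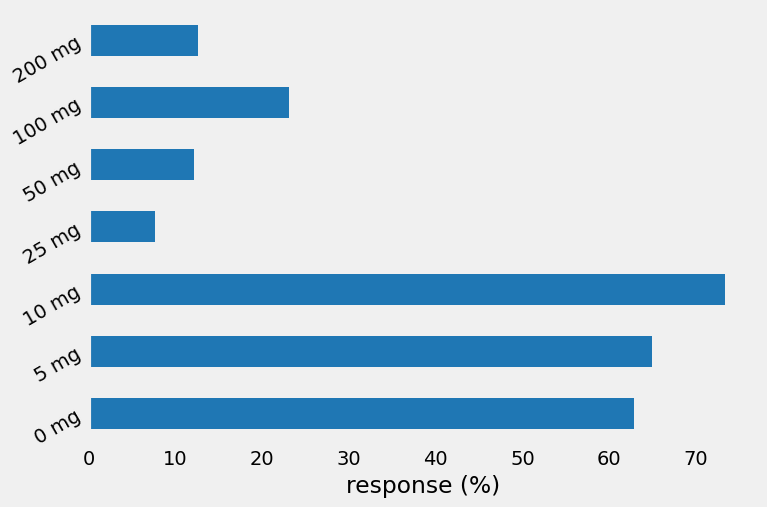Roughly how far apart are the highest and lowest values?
Max 10 mg ≈ 70, min 25 mg ≈ 10; range ≈ 60.

≈ 60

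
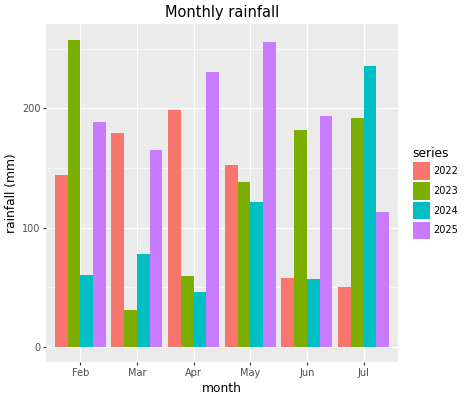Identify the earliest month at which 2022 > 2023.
Mar

Feb: 2022 ≈ 150 vs 2023 ≈ 250 (not yet); Mar: 2022 ≈ 175 vs 2023 ≈ 25 (first crossover).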